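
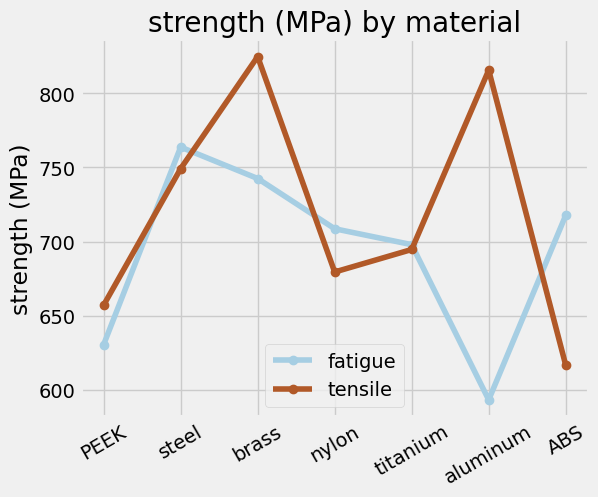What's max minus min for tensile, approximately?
≈ 200

Max brass ≈ 820, min ABS ≈ 620; range ≈ 200.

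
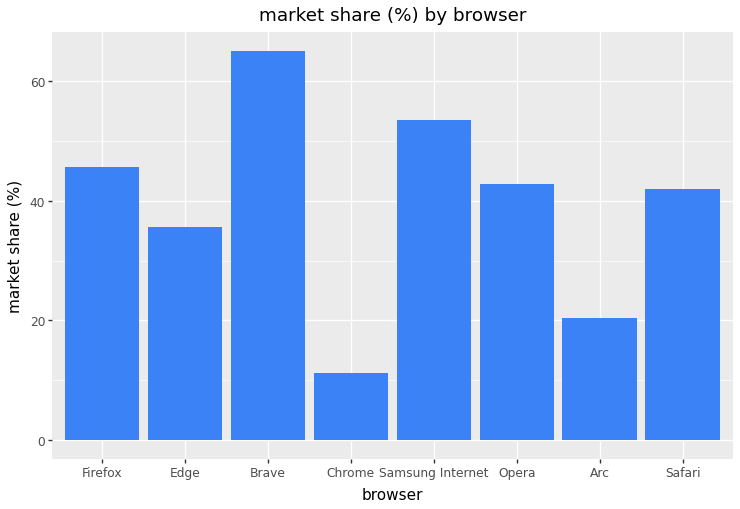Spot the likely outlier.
Chrome

Chrome ≈ 10; the rest sit between ≈ 20 and ≈ 60.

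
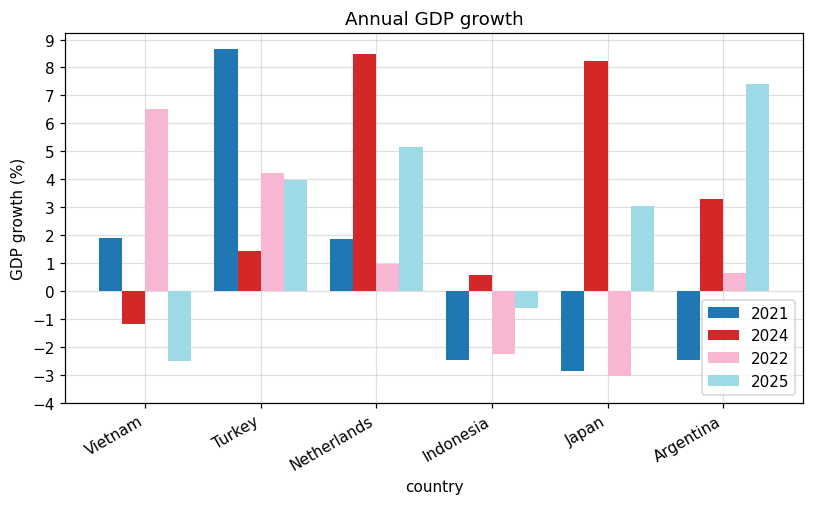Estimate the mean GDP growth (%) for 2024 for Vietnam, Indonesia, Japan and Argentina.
≈ 3

(-1 + 1 + 8 + 3) / 4 ≈ 3.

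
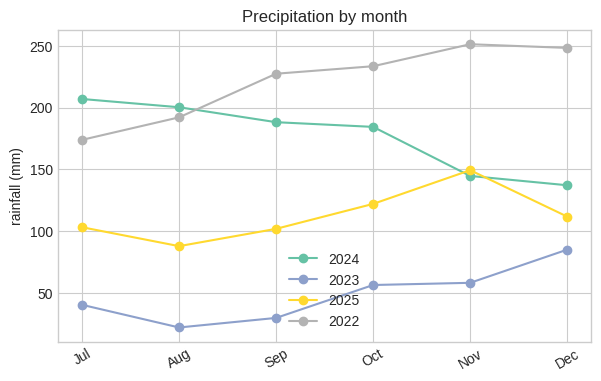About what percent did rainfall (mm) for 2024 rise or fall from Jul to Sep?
Jul ≈ 200, Sep ≈ 180; (180 − 200) / 200 ≈ -10%.

≈ -10%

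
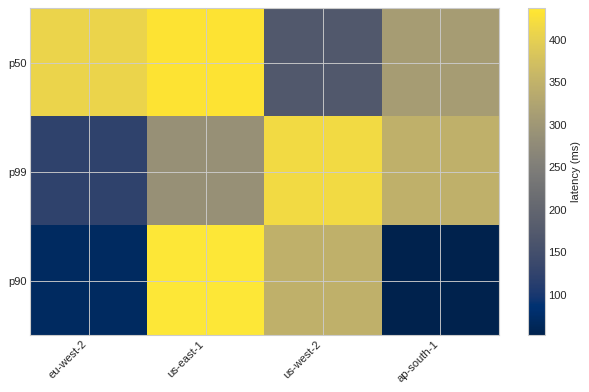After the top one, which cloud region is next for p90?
us-west-2

Top 3 for p90: us-east-1 ≈ 450, us-west-2 ≈ 350, eu-west-2 ≈ 50.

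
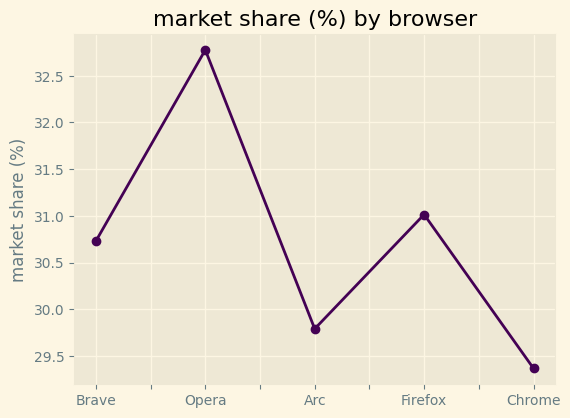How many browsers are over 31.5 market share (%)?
Above 31.5: Opera.

1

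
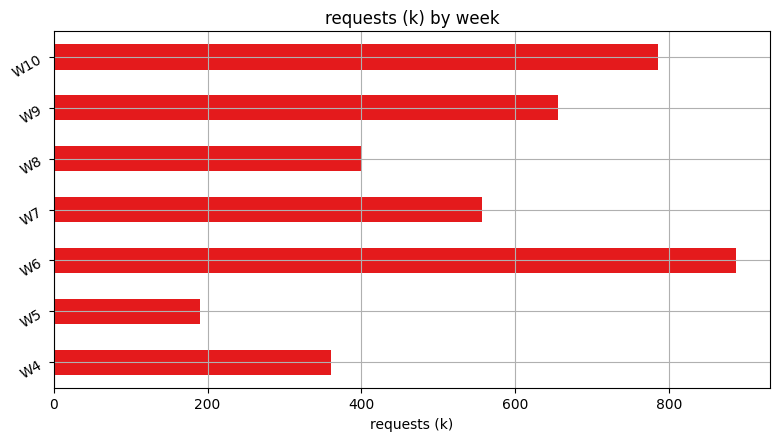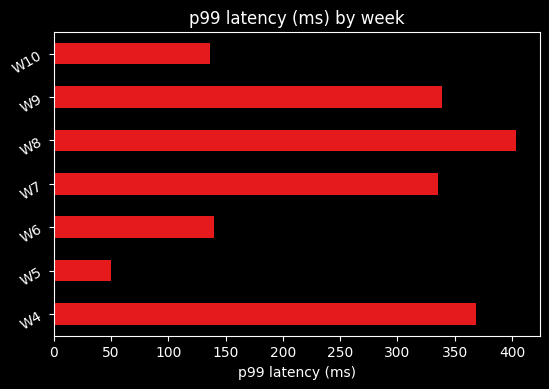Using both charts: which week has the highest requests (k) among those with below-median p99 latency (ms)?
W6

Chart 2 median p99 latency (ms) ≈ 350; below-median weeks: W5, W6, W10. Among those, W6 has the highest requests (k) (≈ 900).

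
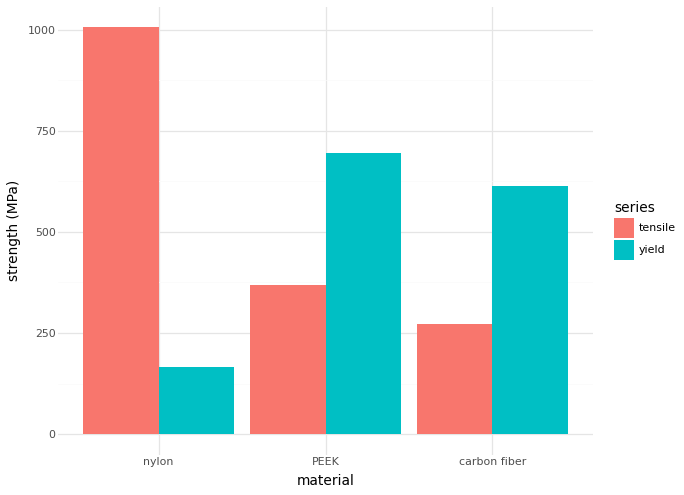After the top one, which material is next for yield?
Top 3 for yield: PEEK ≈ 700, carbon fiber ≈ 600, nylon ≈ 200.

carbon fiber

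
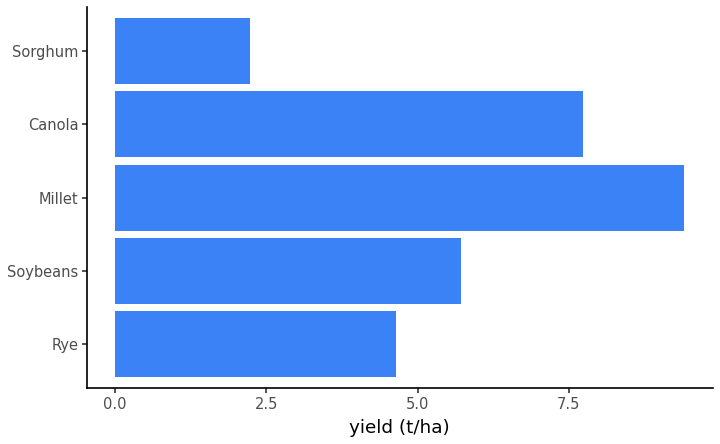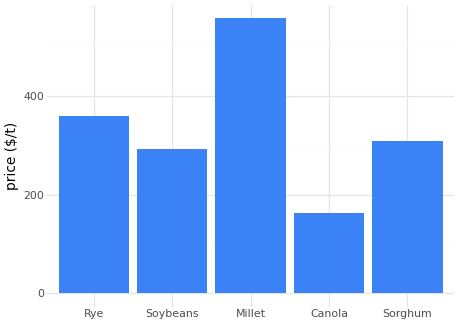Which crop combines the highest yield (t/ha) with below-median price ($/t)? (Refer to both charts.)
Canola

Chart 2 median price ($/t) ≈ 300; below-median crops: Soybeans, Canola. Among those, Canola has the highest yield (t/ha) (≈ 8).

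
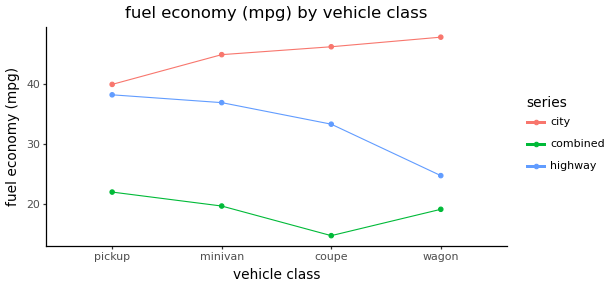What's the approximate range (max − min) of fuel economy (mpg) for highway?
≈ 15

Max pickup ≈ 40, min wagon ≈ 25; range ≈ 15.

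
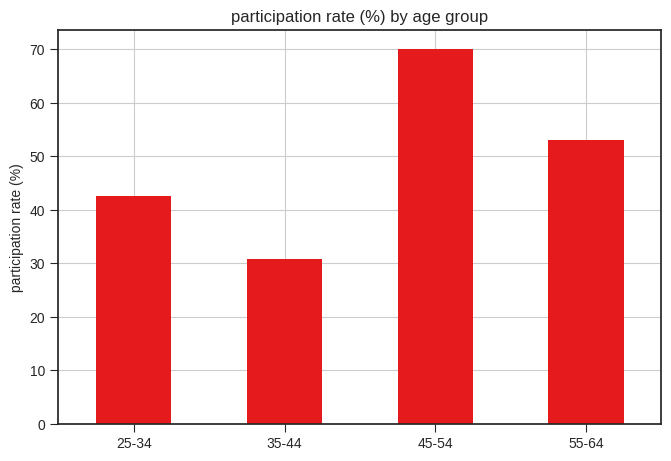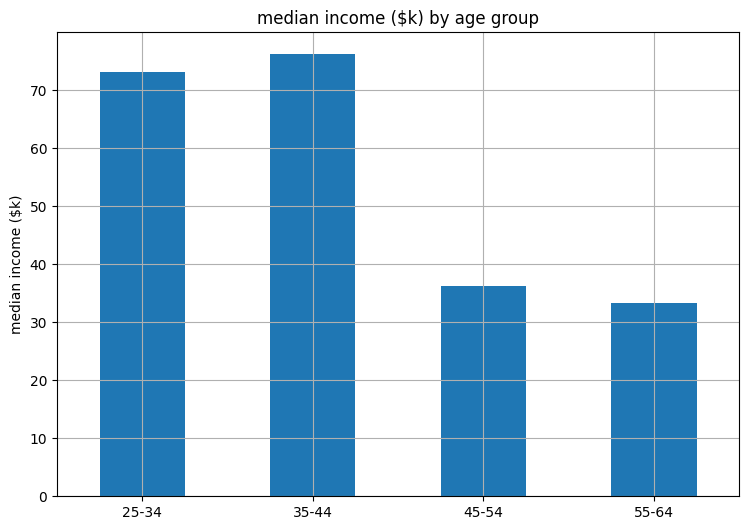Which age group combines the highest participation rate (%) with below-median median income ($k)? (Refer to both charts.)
Chart 2 median median income ($k) ≈ 50; below-median age groups: 45-54, 55-64. Among those, 45-54 has the highest participation rate (%) (≈ 70).

45-54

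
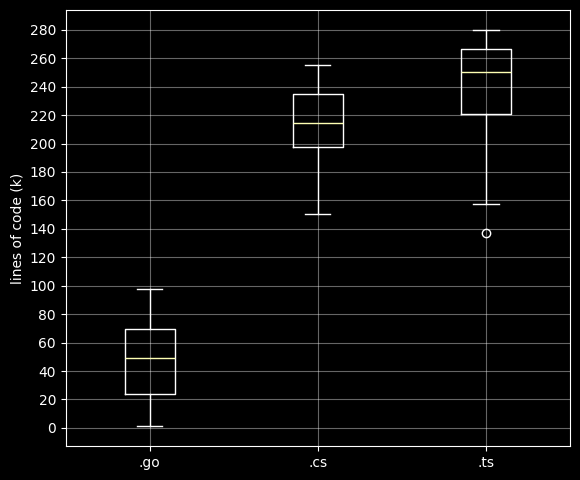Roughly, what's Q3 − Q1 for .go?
≈ 40

Q3 ≈ 60, Q1 ≈ 20; IQR ≈ 40.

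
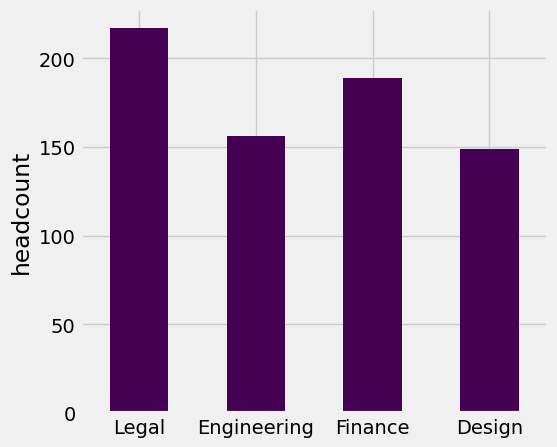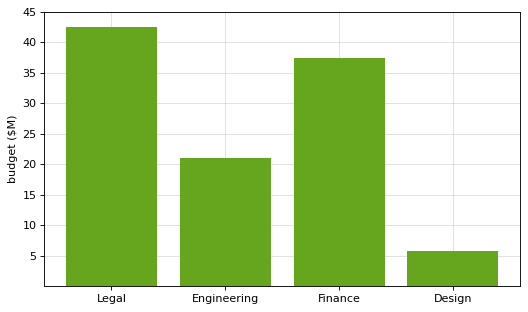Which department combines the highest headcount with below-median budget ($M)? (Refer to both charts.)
Chart 2 median budget ($M) ≈ 30; below-median departments: Engineering, Design. Among those, Engineering has the highest headcount (≈ 160).

Engineering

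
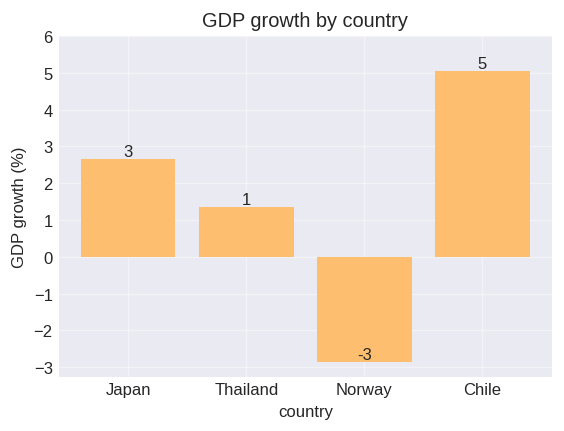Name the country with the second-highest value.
Japan

Top 3: Chile ≈ 5, Japan ≈ 3, Thailand ≈ 1.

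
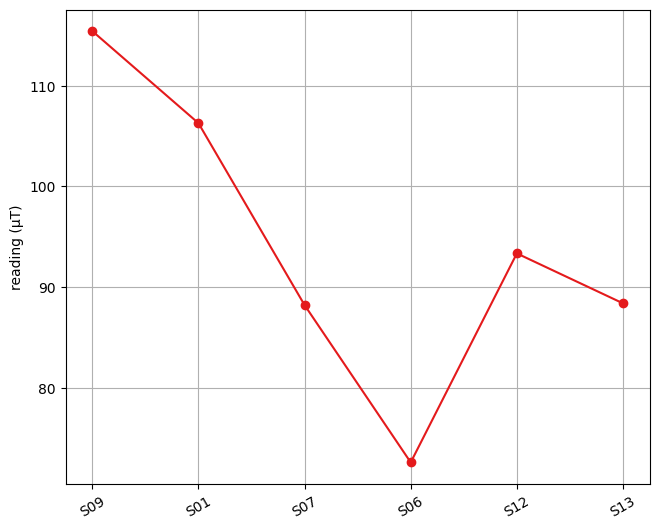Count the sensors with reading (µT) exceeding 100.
Above 100: S09, S01.

2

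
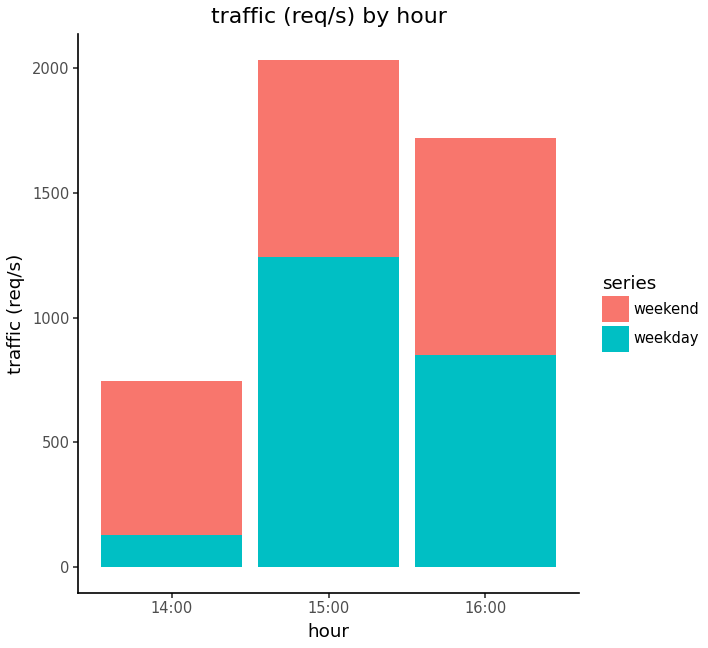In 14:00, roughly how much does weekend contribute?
weekend top ≈ 800, bottom ≈ 200; segment ≈ 600.

≈ 600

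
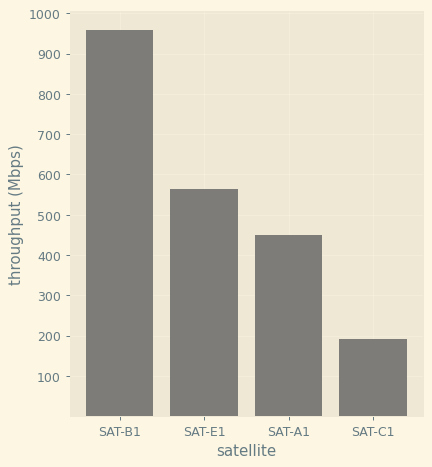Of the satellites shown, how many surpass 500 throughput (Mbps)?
Above 500: SAT-B1, SAT-E1.

2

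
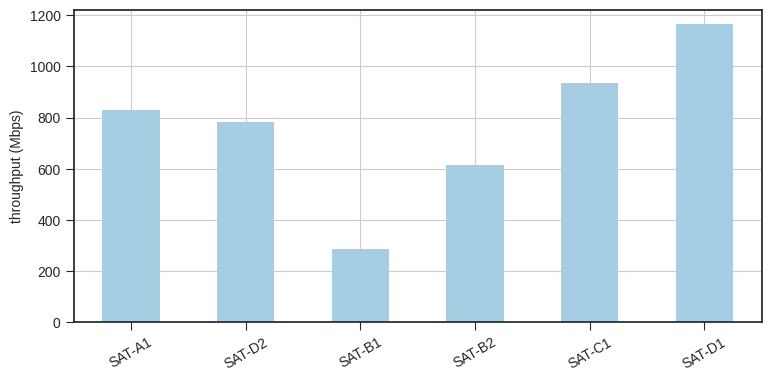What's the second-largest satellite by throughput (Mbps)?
SAT-C1

Top 3: SAT-D1 ≈ 1200, SAT-C1 ≈ 900, SAT-A1 ≈ 800.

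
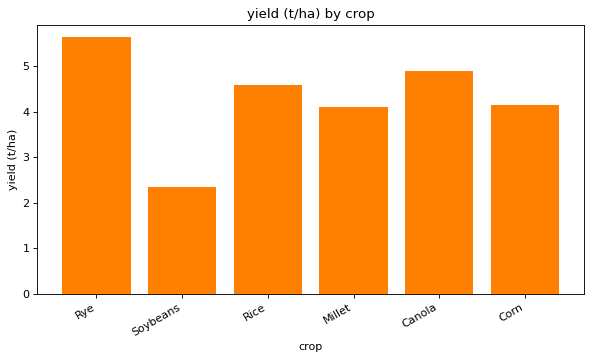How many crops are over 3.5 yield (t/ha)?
5

Above 3.5: Rye, Rice, Millet, Canola, Corn.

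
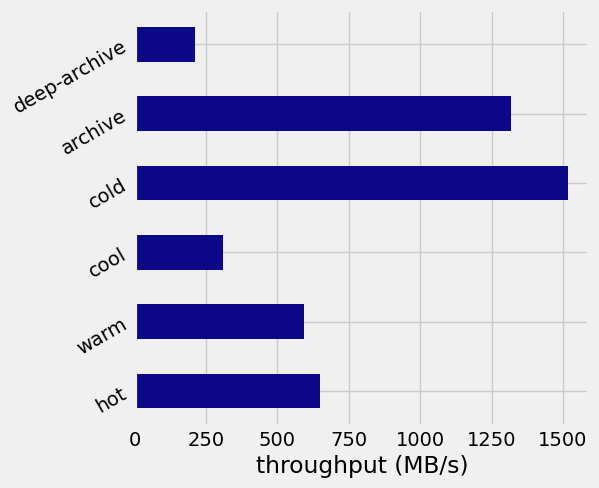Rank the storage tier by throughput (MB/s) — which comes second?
Top 3: cold ≈ 1600, archive ≈ 1400, hot ≈ 600.

archive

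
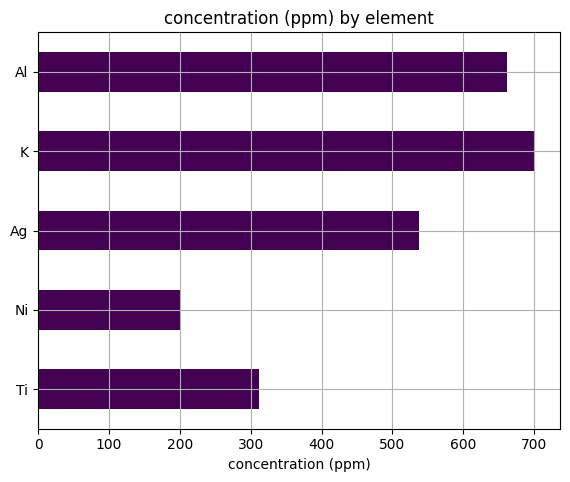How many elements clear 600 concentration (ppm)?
2

Above 600: K, Al.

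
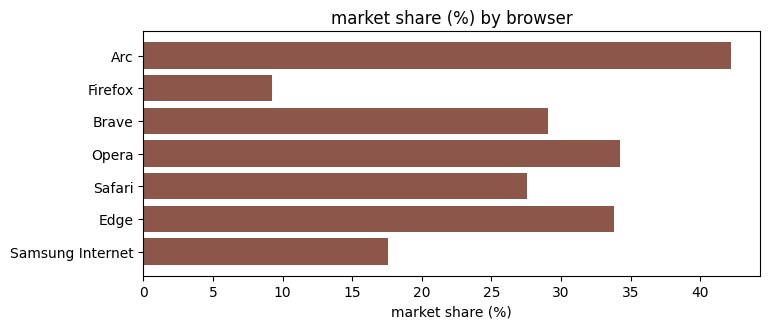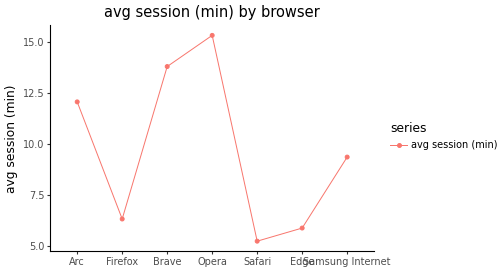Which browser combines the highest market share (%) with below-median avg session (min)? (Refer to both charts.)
Chart 2 median avg session (min) ≈ 10; below-median browsers: Firefox, Safari, Edge. Among those, Edge has the highest market share (%) (≈ 35).

Edge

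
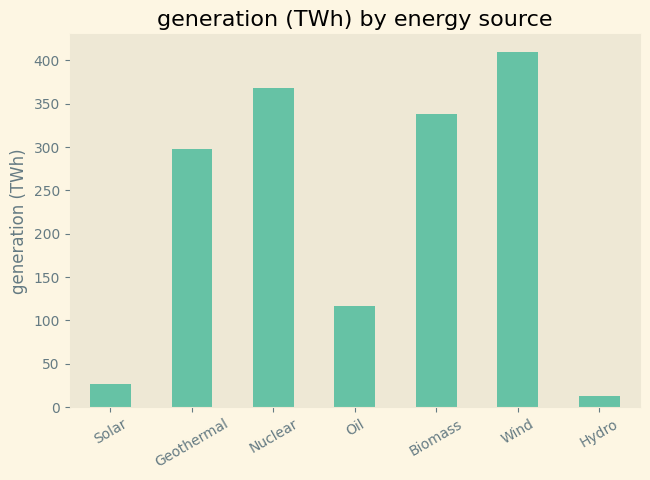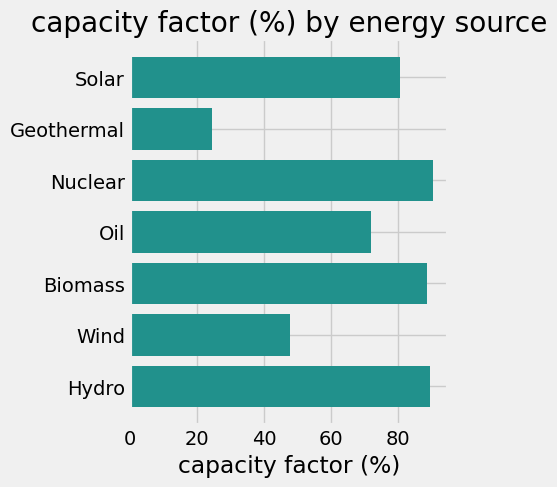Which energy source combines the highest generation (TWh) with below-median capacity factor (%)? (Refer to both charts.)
Wind

Chart 2 median capacity factor (%) ≈ 80; below-median energy sources: Geothermal, Oil, Wind. Among those, Wind has the highest generation (TWh) (≈ 400).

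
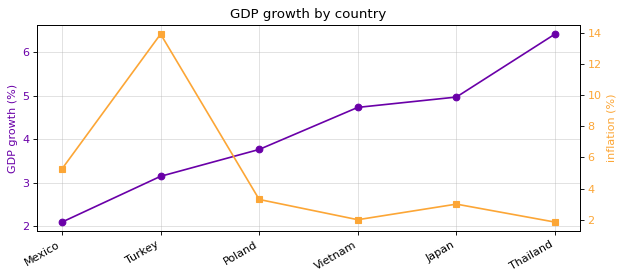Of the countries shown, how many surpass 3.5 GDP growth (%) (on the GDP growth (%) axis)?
4

Above 3.5: Poland, Vietnam, Japan, Thailand.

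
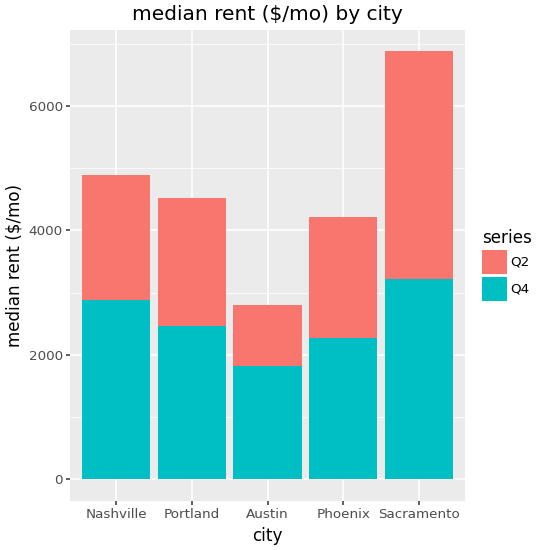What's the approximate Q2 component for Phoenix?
≈ 2000

Q2 top ≈ 4000, bottom ≈ 2000; segment ≈ 2000.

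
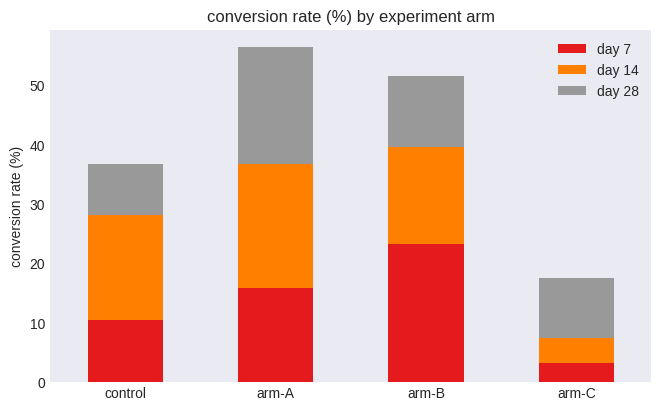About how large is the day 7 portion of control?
≈ 10

day 7 top ≈ 10, bottom ≈ 0; segment ≈ 10.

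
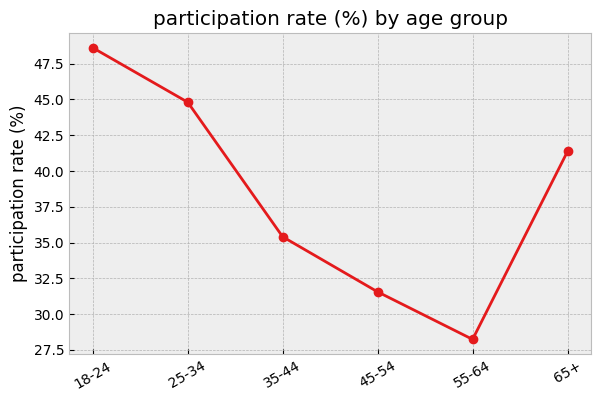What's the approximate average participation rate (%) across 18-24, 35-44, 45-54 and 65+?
≈ 40

(48 + 36 + 32 + 42) / 4 ≈ 40.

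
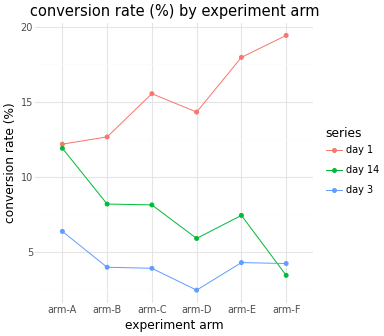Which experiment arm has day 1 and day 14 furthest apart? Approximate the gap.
arm-F: day 1 ≈ 20, day 14 ≈ 4 → gap ≈ 16. Next-largest (arm-E) is only ≈ 10.

arm-F, ≈ 16 %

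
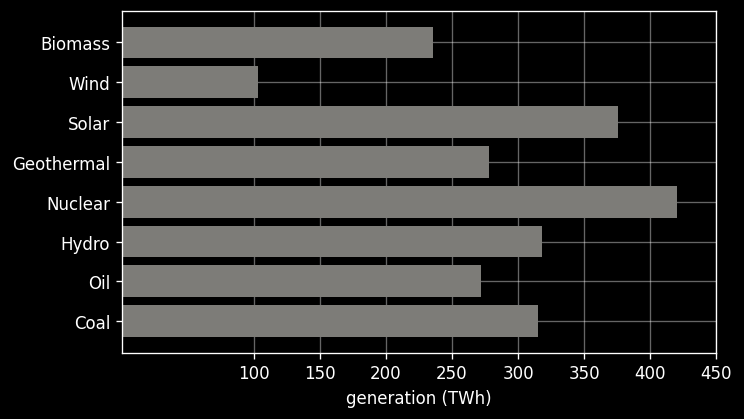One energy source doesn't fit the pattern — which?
Wind

Wind ≈ 100; the rest sit between ≈ 250 and ≈ 400.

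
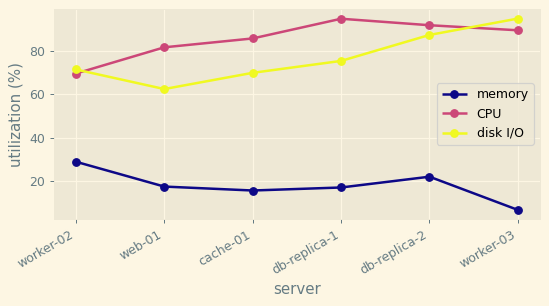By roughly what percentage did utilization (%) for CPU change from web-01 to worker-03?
≈ +12.5%

web-01 ≈ 80, worker-03 ≈ 90; (90 − 80) / 80 ≈ +12.5%.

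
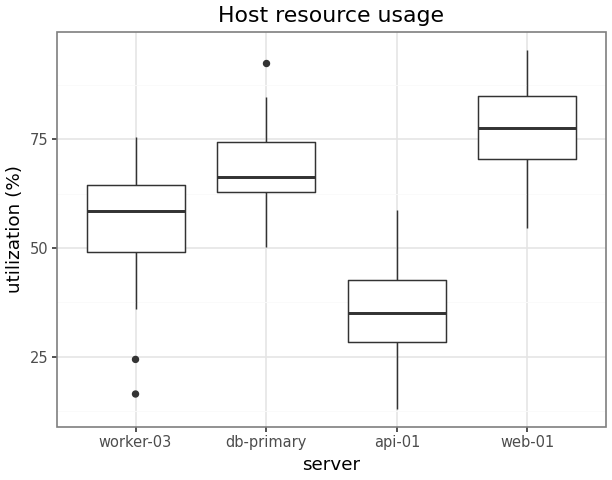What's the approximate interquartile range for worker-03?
Q3 ≈ 65, Q1 ≈ 50; IQR ≈ 15.

≈ 15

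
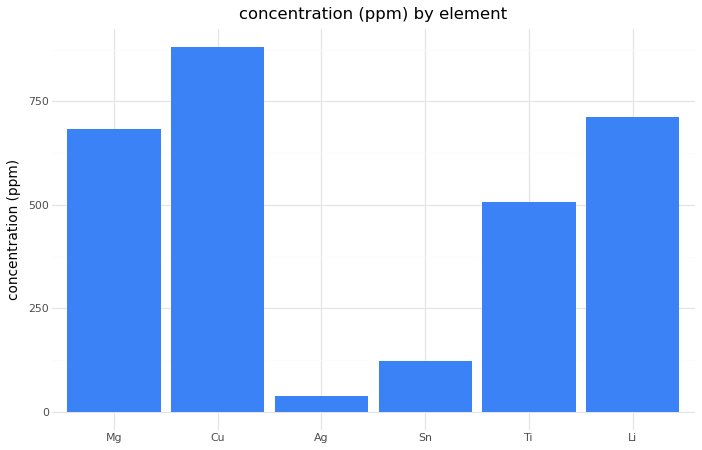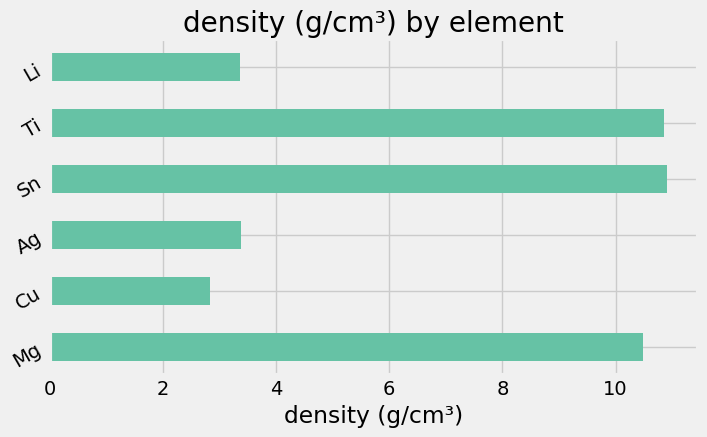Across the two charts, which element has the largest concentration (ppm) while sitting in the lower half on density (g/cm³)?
Cu

Chart 2 median density (g/cm³) ≈ 6; below-median elements: Cu, Ag, Li. Among those, Cu has the highest concentration (ppm) (≈ 900).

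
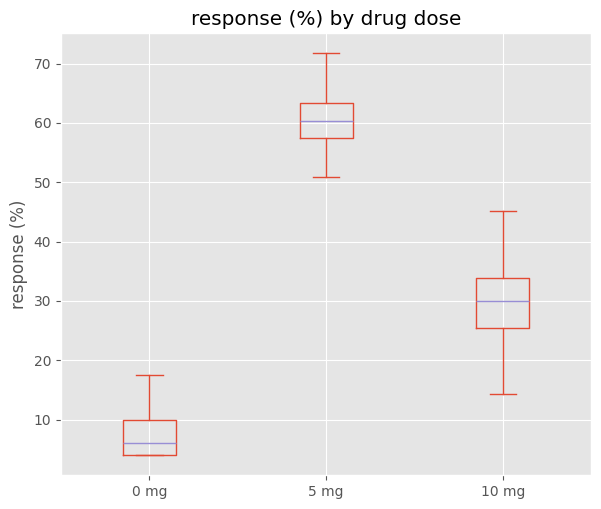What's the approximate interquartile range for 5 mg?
Q3 ≈ 65, Q1 ≈ 60; IQR ≈ 5.

≈ 5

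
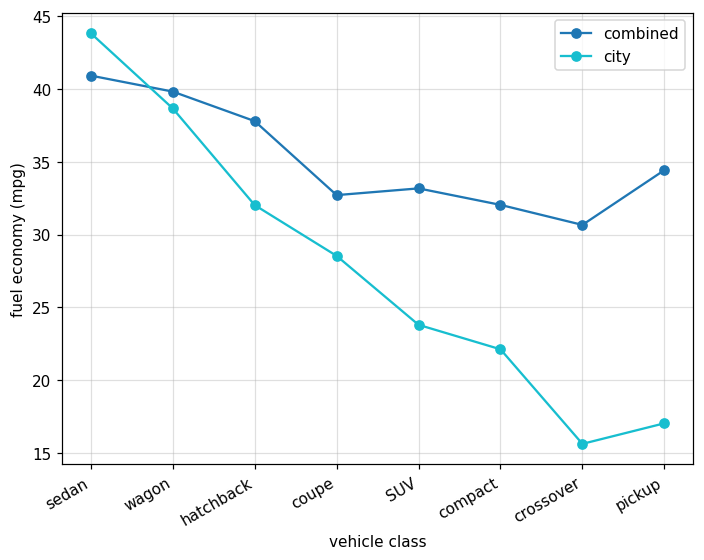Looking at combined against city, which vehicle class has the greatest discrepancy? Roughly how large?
pickup, ≈ 20 mpg

pickup: combined ≈ 35, city ≈ 15 → gap ≈ 20. Next-largest (crossover) is only ≈ 15.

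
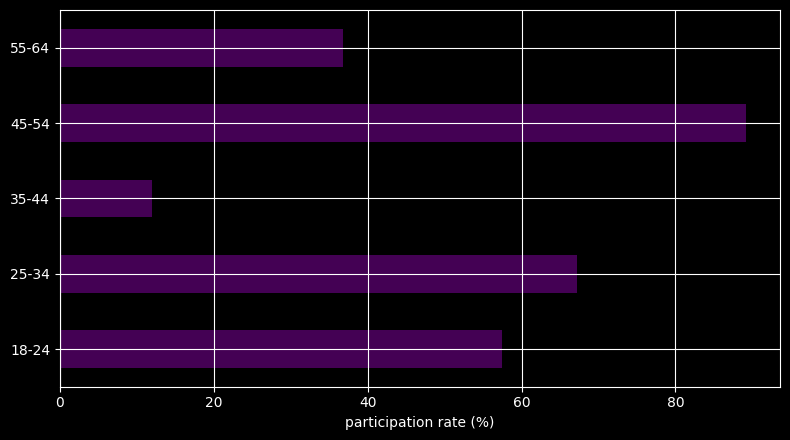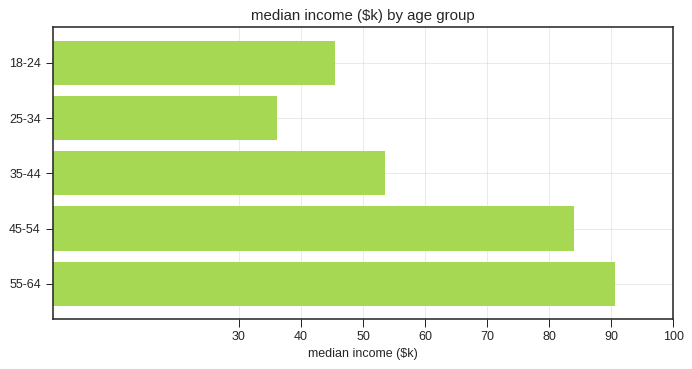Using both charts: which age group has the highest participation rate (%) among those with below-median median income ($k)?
25-34

Chart 2 median median income ($k) ≈ 50; below-median age groups: 18-24, 25-34. Among those, 25-34 has the highest participation rate (%) (≈ 70).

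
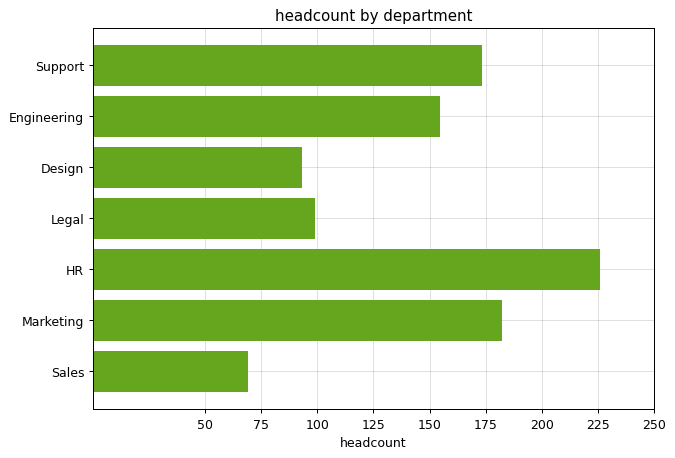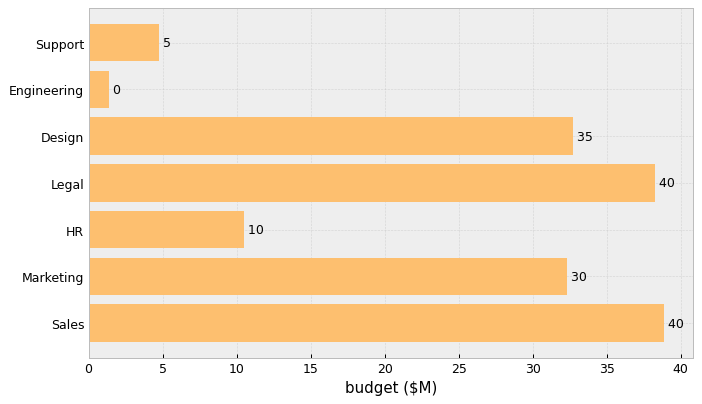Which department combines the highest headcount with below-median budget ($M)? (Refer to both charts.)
Chart 2 median budget ($M) ≈ 30; below-median departments: Support, Engineering, HR. Among those, HR has the highest headcount (≈ 225).

HR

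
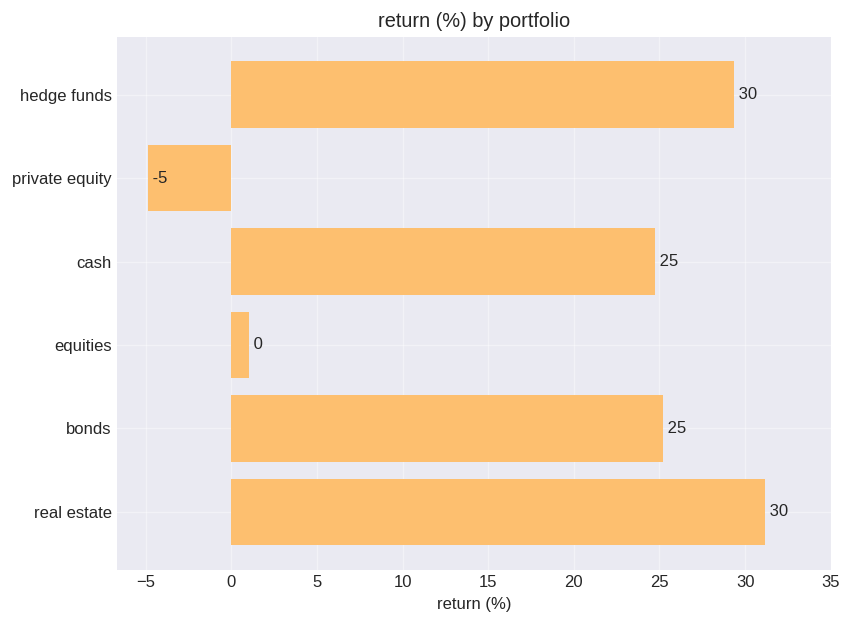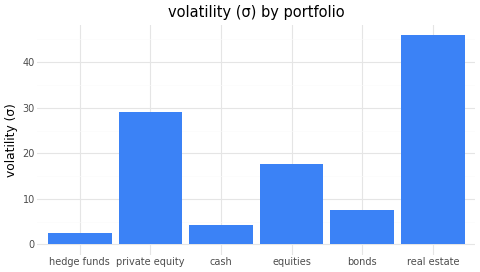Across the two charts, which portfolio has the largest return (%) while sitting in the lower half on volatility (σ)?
Chart 2 median volatility (σ) ≈ 15; below-median portfolios: hedge funds, cash, bonds. Among those, hedge funds has the highest return (%) (≈ 30).

hedge funds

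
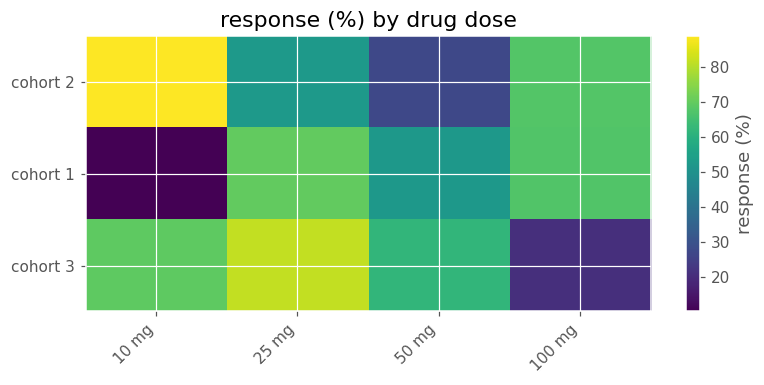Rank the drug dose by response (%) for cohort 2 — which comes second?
Top 3 for cohort 2: 10 mg ≈ 90, 100 mg ≈ 70, 25 mg ≈ 50.

100 mg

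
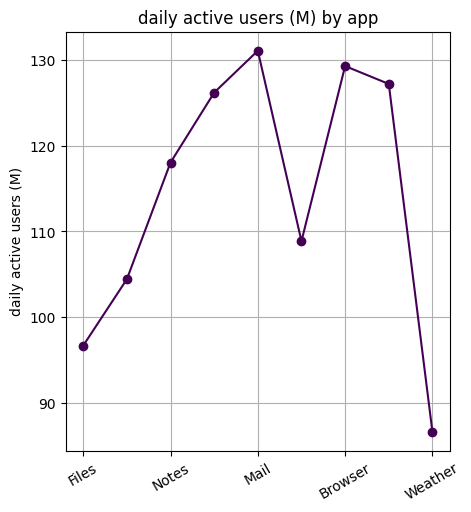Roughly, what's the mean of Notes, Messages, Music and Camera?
(120 + 125 + 110 + 125) / 4 ≈ 120.

≈ 120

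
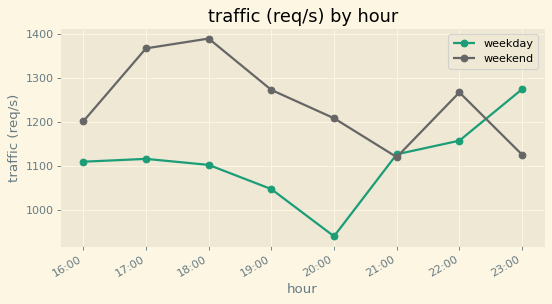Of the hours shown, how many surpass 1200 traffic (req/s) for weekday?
1

Above 1200: 23:00.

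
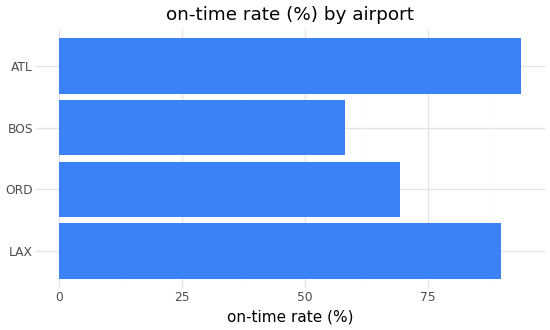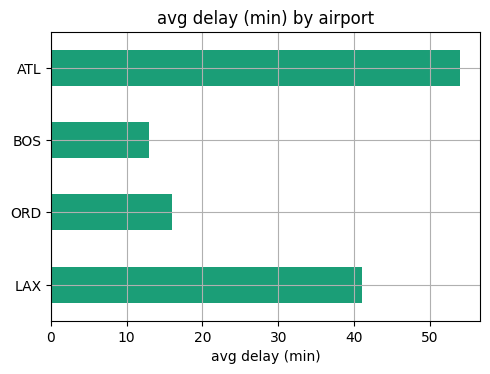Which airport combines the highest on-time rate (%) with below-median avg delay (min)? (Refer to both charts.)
Chart 2 median avg delay (min) ≈ 30; below-median airports: ORD, BOS. Among those, ORD has the highest on-time rate (%) (≈ 70).

ORD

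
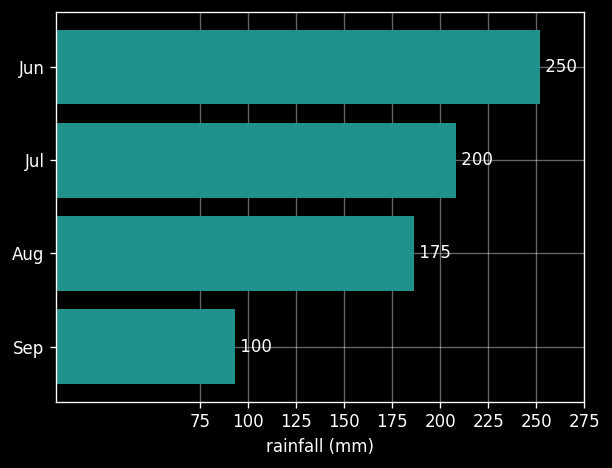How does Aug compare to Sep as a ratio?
Aug ≈ 175, Sep ≈ 100; 175/100 ≈ 1.75.

≈ 1.75×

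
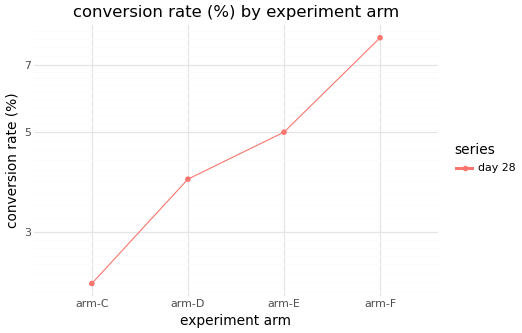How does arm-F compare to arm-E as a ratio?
arm-F ≈ 8.0, arm-E ≈ 5.0; 8.0/5.0 ≈ 1.6.

≈ 1.6×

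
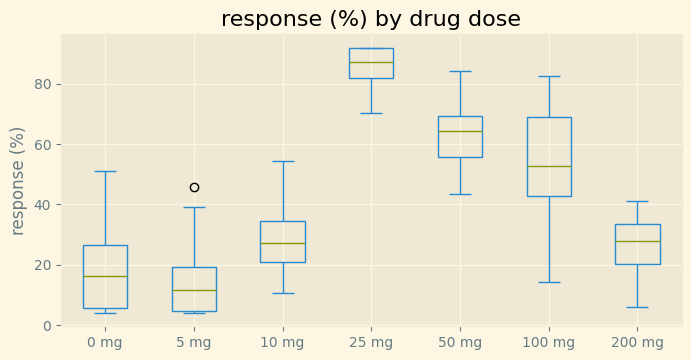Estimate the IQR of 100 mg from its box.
Q3 ≈ 70, Q1 ≈ 40; IQR ≈ 30.

≈ 30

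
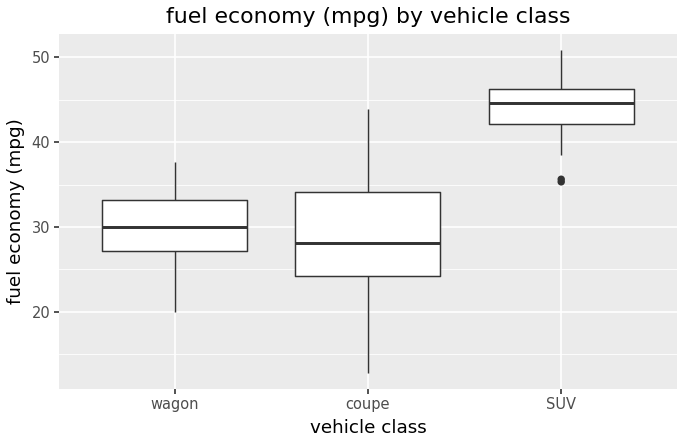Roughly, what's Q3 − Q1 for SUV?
Q3 ≈ 46, Q1 ≈ 42; IQR ≈ 4.

≈ 4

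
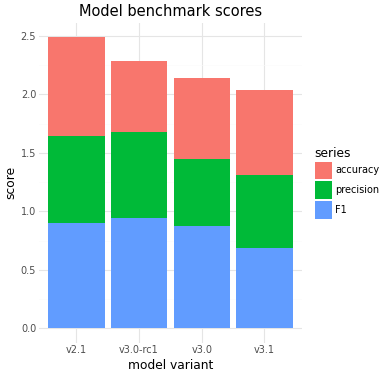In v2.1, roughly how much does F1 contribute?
F1 top ≈ 1.0, bottom ≈ 0.0; segment ≈ 1.0.

≈ 1.0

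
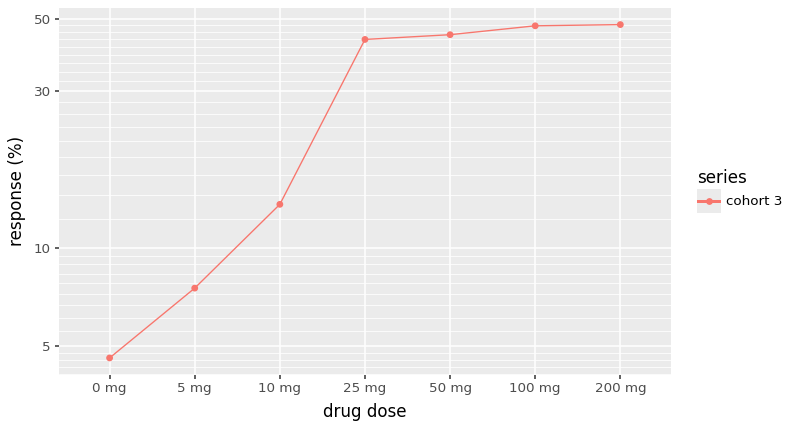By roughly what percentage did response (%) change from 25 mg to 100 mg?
≈ +11.1%

25 mg ≈ 45, 100 mg ≈ 50; (50 − 45) / 45 ≈ +11.1%.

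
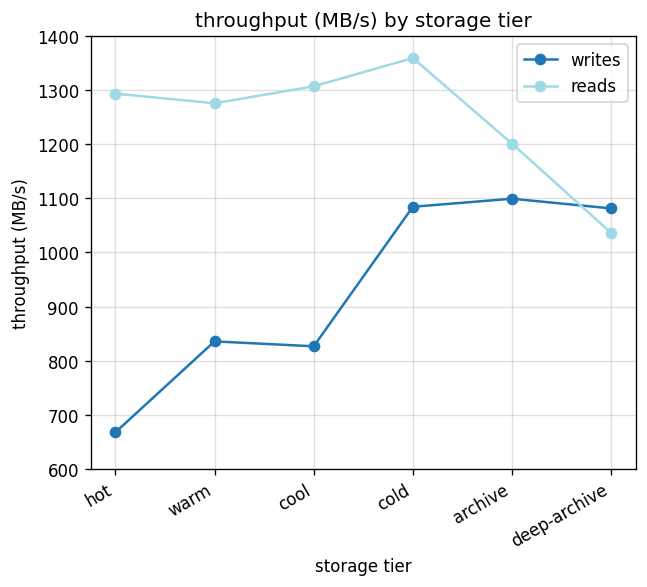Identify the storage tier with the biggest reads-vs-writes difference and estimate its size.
hot, ≈ 600 MB/s

hot: reads ≈ 1300, writes ≈ 700 → gap ≈ 600. Next-largest (cool) is only ≈ 500.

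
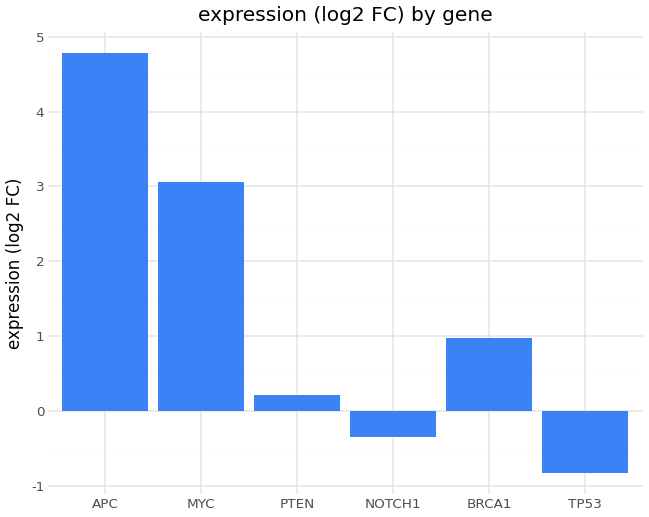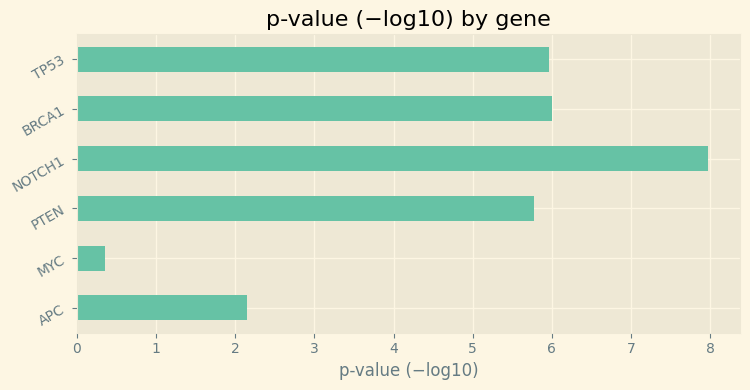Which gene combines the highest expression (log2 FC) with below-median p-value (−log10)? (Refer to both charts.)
Chart 2 median p-value (−log10) ≈ 6; below-median genes: APC, MYC, PTEN. Among those, APC has the highest expression (log2 FC) (≈ 5).

APC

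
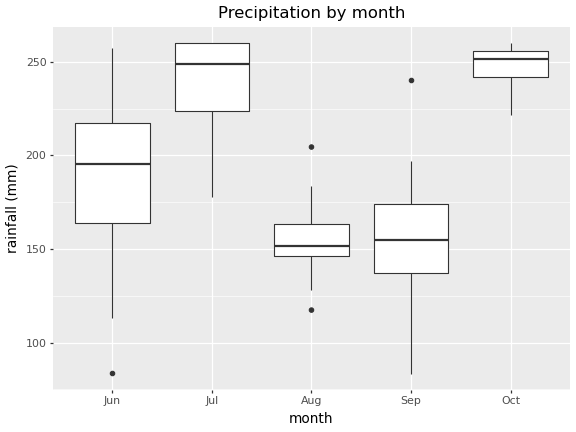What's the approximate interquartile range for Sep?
Q3 ≈ 170, Q1 ≈ 140; IQR ≈ 30.

≈ 30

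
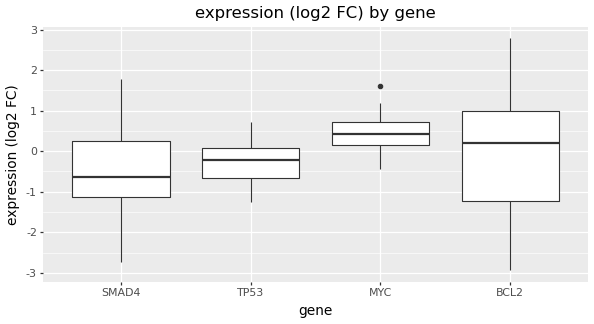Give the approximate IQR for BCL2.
≈ 2.2

Q3 ≈ 1.0, Q1 ≈ -1.2; IQR ≈ 2.2.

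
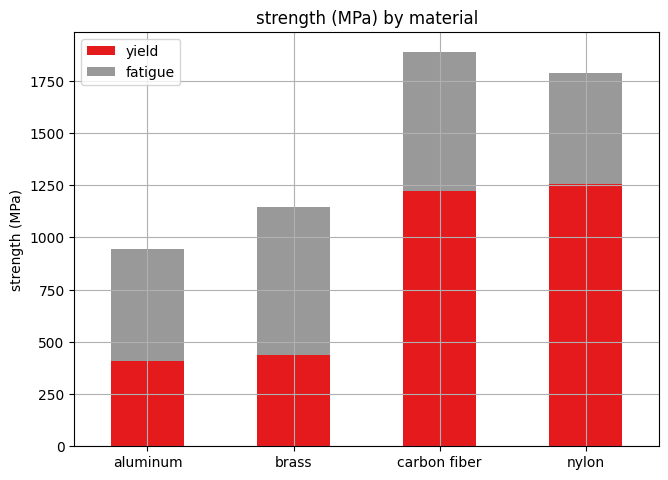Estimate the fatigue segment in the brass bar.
≈ 800

fatigue top ≈ 1200, bottom ≈ 400; segment ≈ 800.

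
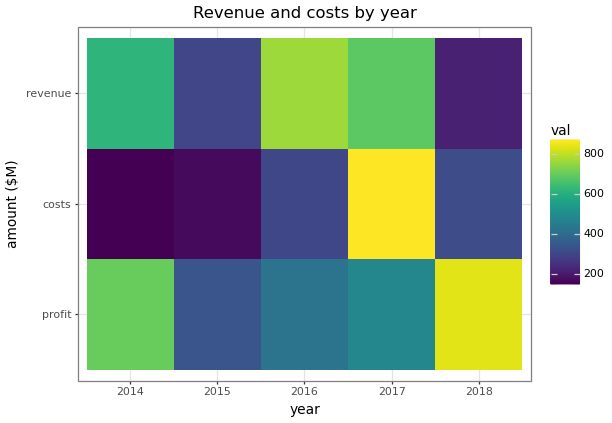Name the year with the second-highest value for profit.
Top 3 for profit: 2018 ≈ 800, 2014 ≈ 700, 2017 ≈ 500.

2014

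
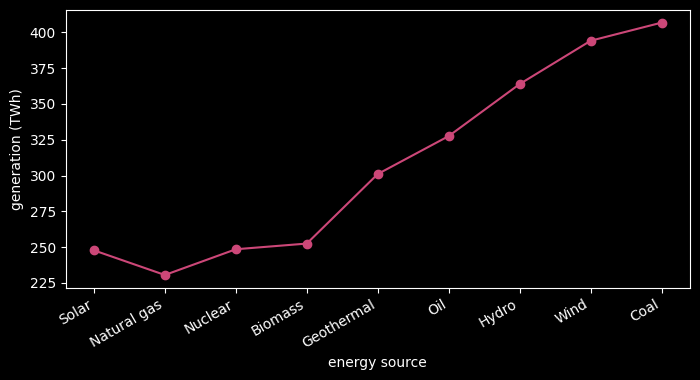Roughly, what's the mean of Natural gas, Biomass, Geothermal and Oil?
(240 + 260 + 300 + 320) / 4 ≈ 280.

≈ 280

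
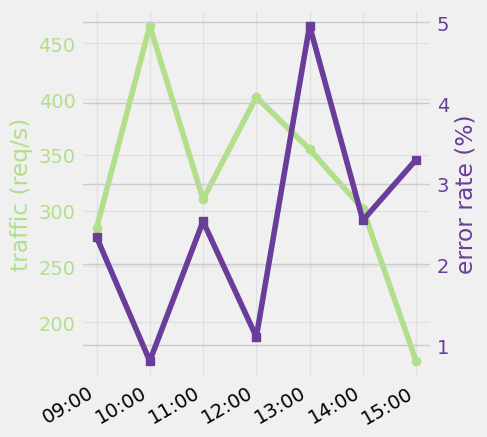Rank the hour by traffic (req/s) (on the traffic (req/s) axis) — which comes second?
12:00

Top 3 (on the traffic (req/s) axis): 10:00 ≈ 450, 12:00 ≈ 400, 13:00 ≈ 350.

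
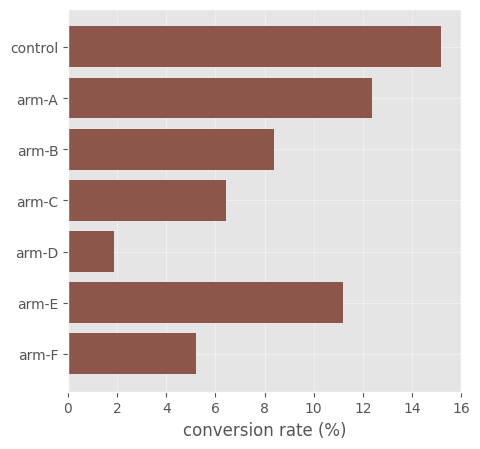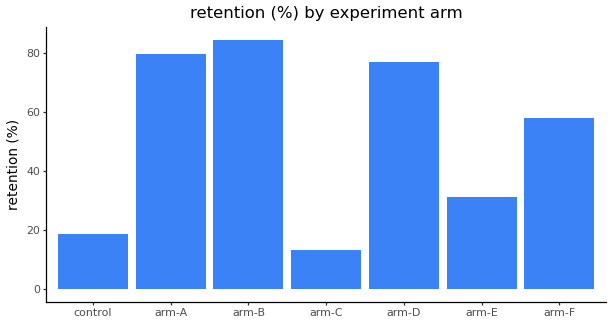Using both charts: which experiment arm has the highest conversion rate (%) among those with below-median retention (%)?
Chart 2 median retention (%) ≈ 60; below-median experiment arms: control, arm-C, arm-E. Among those, control has the highest conversion rate (%) (≈ 16).

control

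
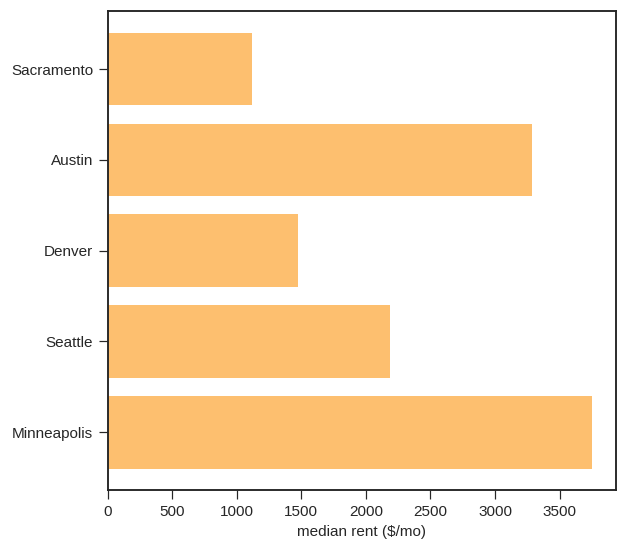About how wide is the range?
≈ 3000

Max Minneapolis ≈ 4000, min Sacramento ≈ 1000; range ≈ 3000.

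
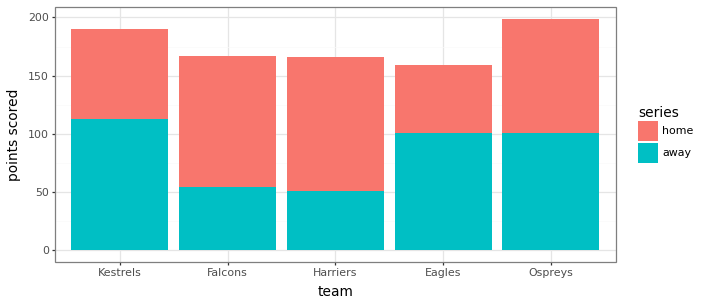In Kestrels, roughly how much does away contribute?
away top ≈ 120, bottom ≈ 0; segment ≈ 120.

≈ 120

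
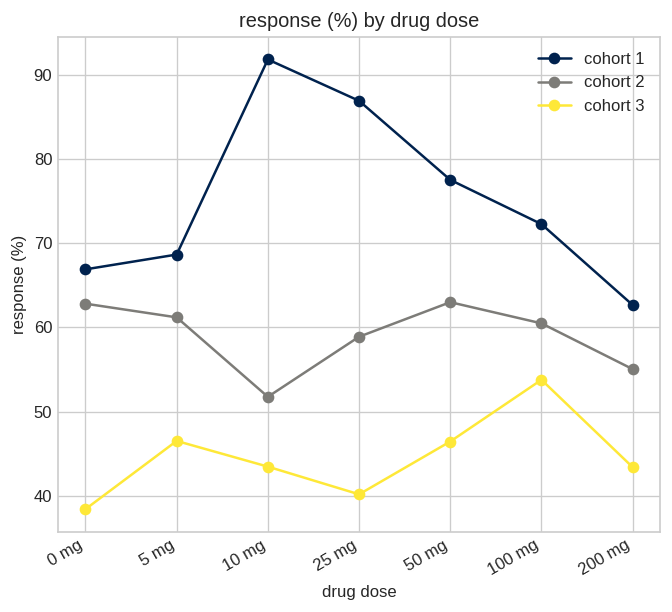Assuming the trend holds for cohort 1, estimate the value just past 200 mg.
≈ 57.5

Last three: 80, 70, 65 → slope ≈ -7.5/step → next ≈ 57.5.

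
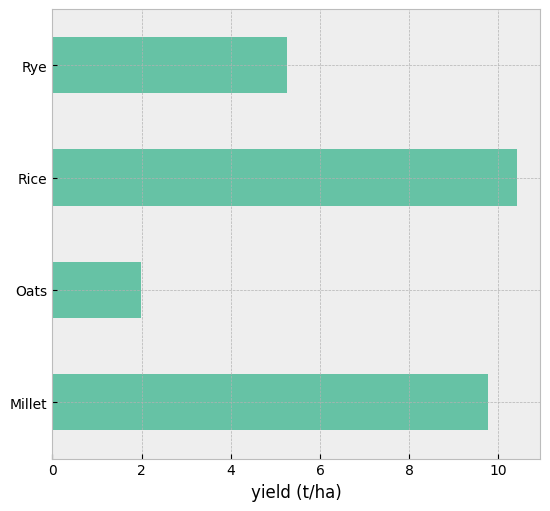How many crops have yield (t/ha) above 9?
2

Above 9: Millet, Rice.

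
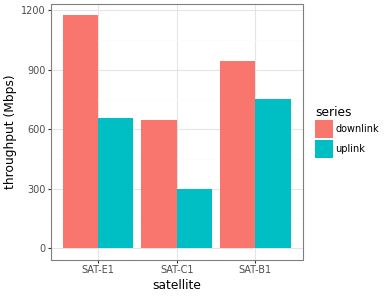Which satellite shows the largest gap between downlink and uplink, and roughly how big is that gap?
SAT-E1: downlink ≈ 1200, uplink ≈ 700 → gap ≈ 500. Next-largest (SAT-C1) is only ≈ 300.

SAT-E1, ≈ 500 Mbps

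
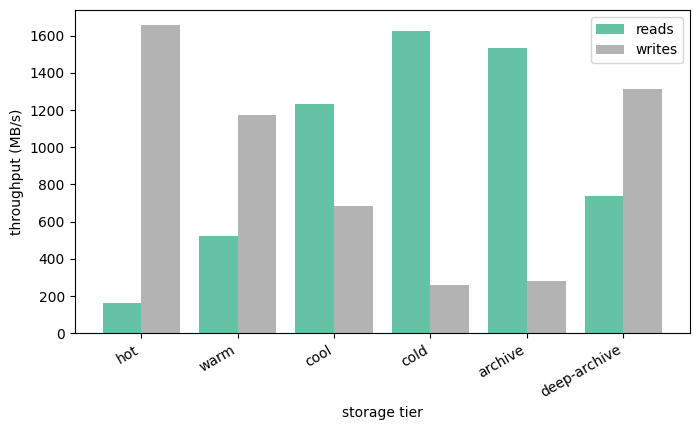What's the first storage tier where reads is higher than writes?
warm: reads ≈ 600 vs writes ≈ 1200 (not yet); cool: reads ≈ 1200 vs writes ≈ 600 (first crossover).

cool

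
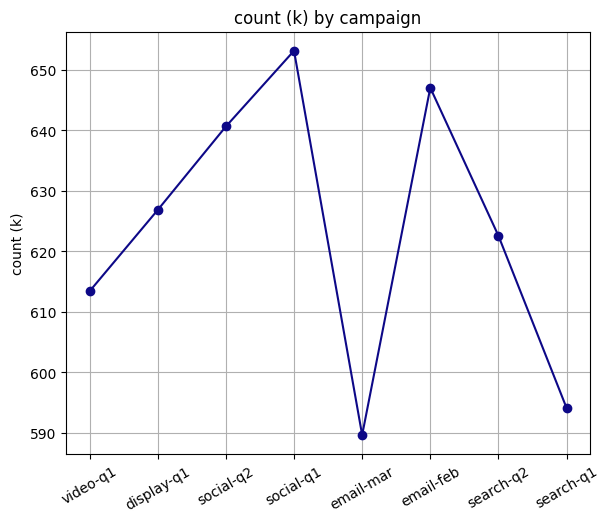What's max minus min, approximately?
Max social-q1 ≈ 650, min email-mar ≈ 590; range ≈ 60.

≈ 60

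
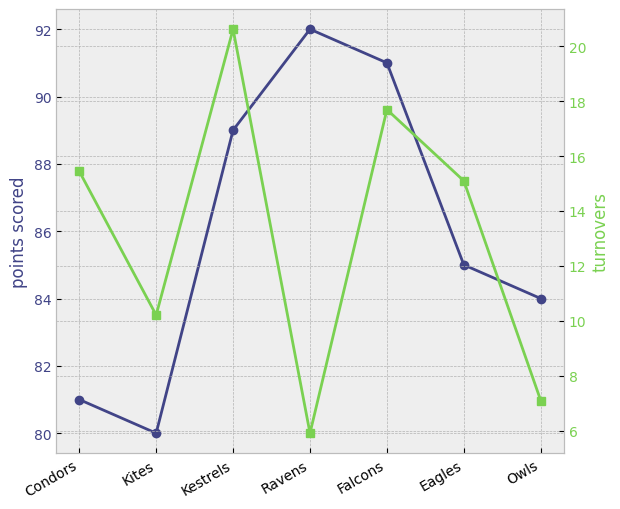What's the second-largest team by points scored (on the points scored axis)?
Top 3 (on the points scored axis): Ravens ≈ 92, Falcons ≈ 91, Kestrels ≈ 89.

Falcons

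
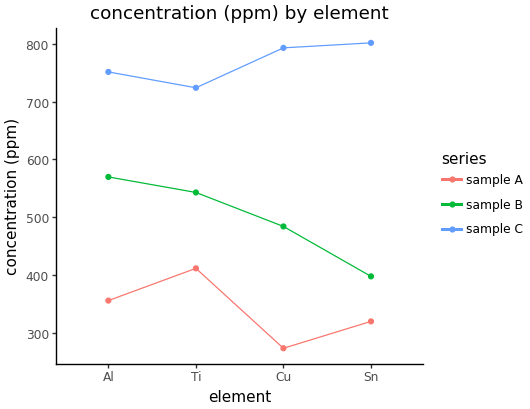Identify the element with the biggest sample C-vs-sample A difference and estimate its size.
Cu: sample C ≈ 800, sample A ≈ 250 → gap ≈ 550. Next-largest (Sn) is only ≈ 500.

Cu, ≈ 550 ppm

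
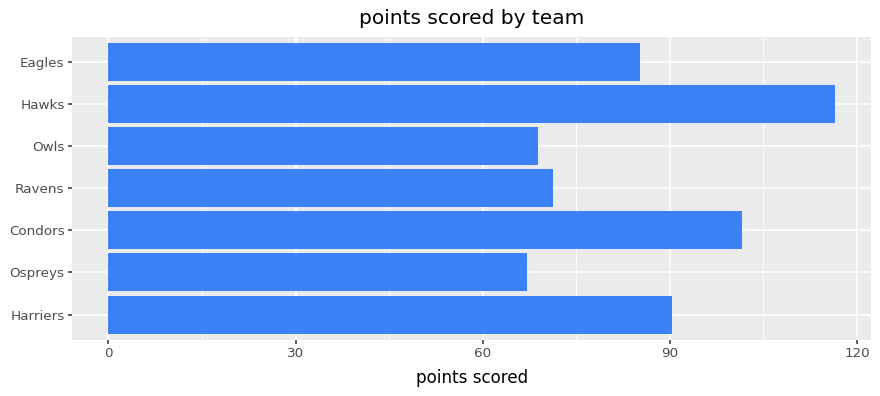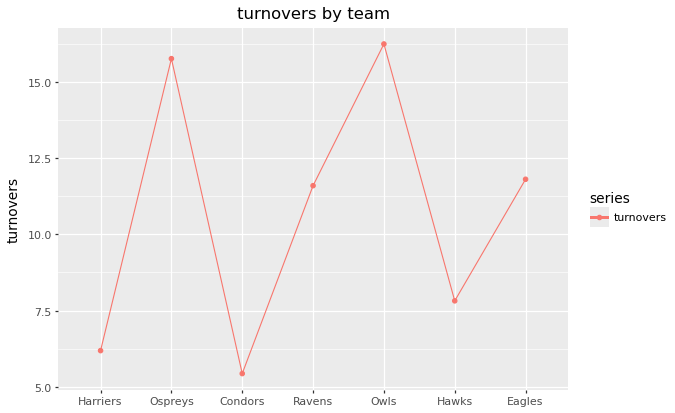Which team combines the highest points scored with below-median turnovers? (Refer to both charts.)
Hawks

Chart 2 median turnovers ≈ 12; below-median teams: Harriers, Condors, Hawks. Among those, Hawks has the highest points scored (≈ 120).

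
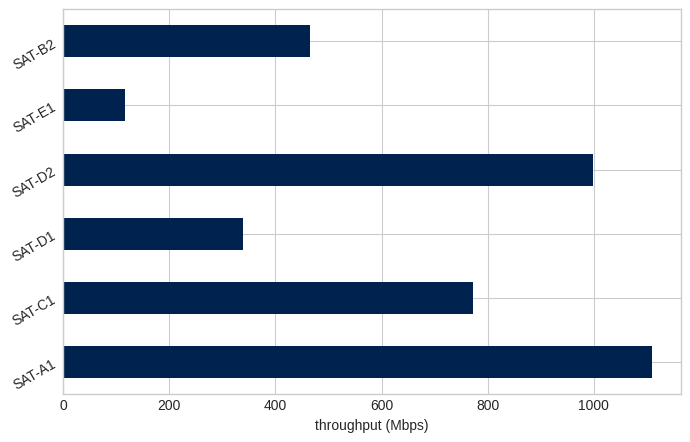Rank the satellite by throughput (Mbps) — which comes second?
Top 3: SAT-A1 ≈ 1100, SAT-D2 ≈ 1000, SAT-C1 ≈ 800.

SAT-D2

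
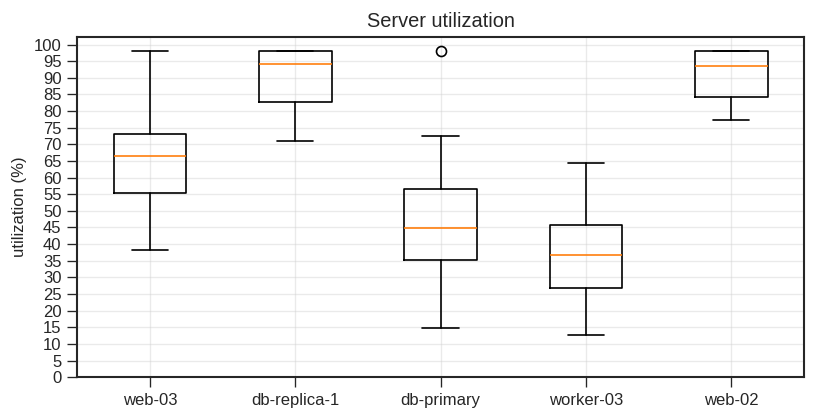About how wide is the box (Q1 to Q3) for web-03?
Q3 ≈ 75, Q1 ≈ 55; IQR ≈ 20.

≈ 20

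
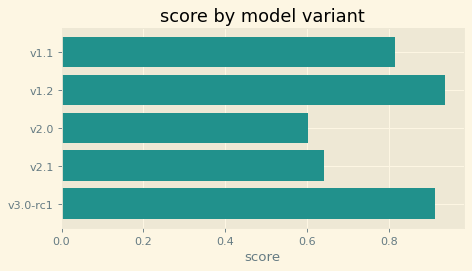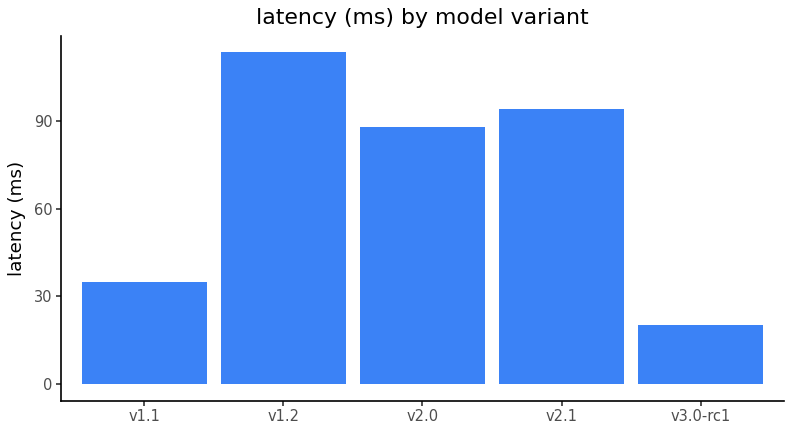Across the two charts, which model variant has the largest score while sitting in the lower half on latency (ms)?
v3.0-rc1

Chart 2 median latency (ms) ≈ 80; below-median model variants: v1.1, v3.0-rc1. Among those, v3.0-rc1 has the highest score (≈ 0.9).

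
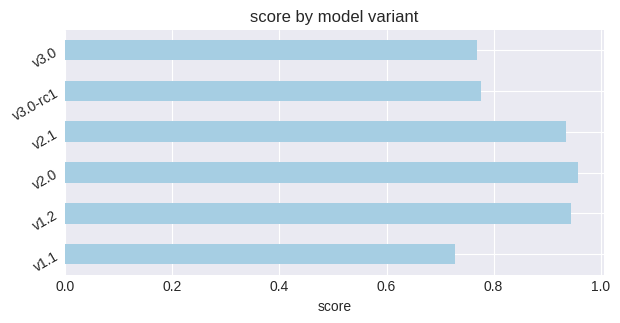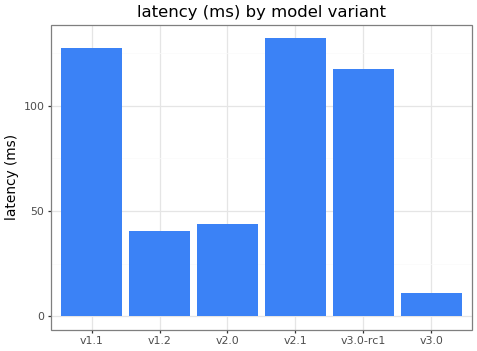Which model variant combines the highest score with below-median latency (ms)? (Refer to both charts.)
Chart 2 median latency (ms) ≈ 80; below-median model variants: v1.2, v2.0, v3.0. Among those, v2.0 has the highest score (≈ 1).

v2.0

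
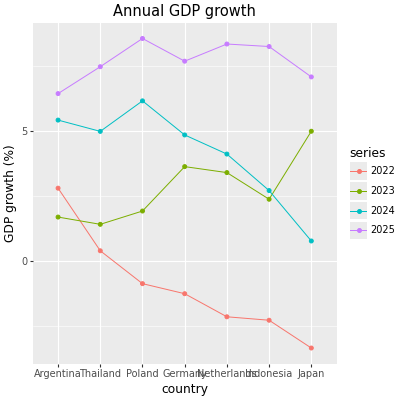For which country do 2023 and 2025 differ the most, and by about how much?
Poland: 2023 ≈ 2, 2025 ≈ 9 → gap ≈ 7. Next-largest (Thailand) is only ≈ 6.

Poland, ≈ 7 %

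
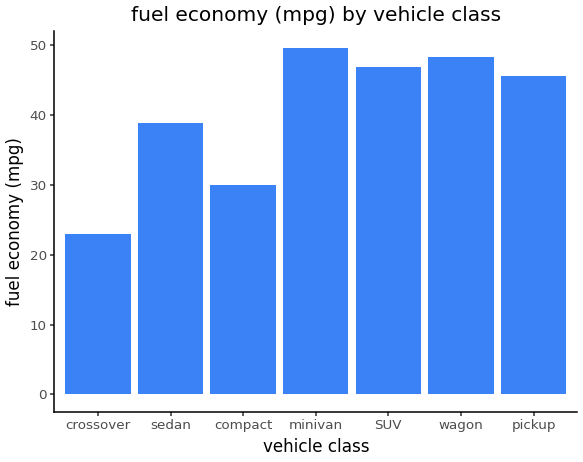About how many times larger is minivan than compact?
≈ 1.67×

minivan ≈ 50, compact ≈ 30; 50/30 ≈ 1.67.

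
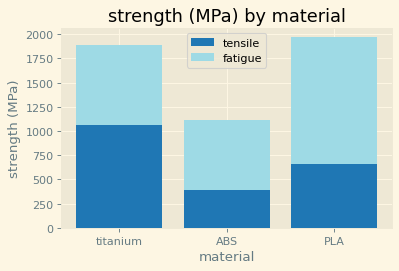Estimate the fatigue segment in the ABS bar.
fatigue top ≈ 1200, bottom ≈ 400; segment ≈ 800.

≈ 800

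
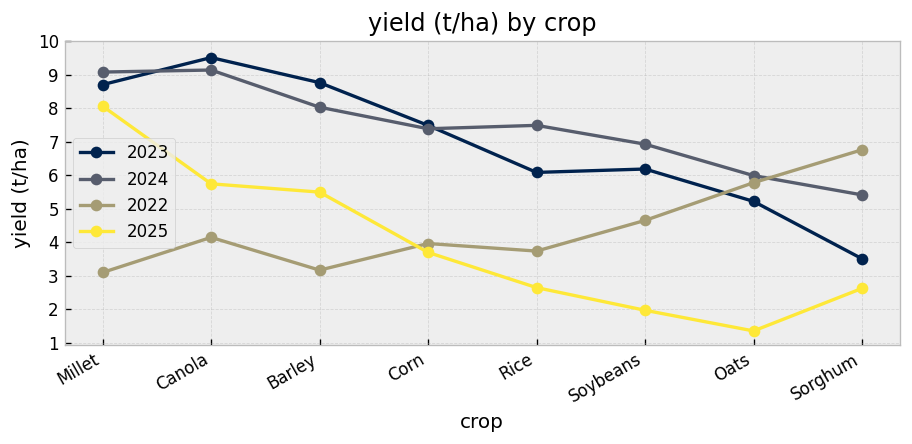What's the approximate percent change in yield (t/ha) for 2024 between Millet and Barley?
≈ -11.1%

Millet ≈ 9, Barley ≈ 8; (8 − 9) / 9 ≈ -11.1%.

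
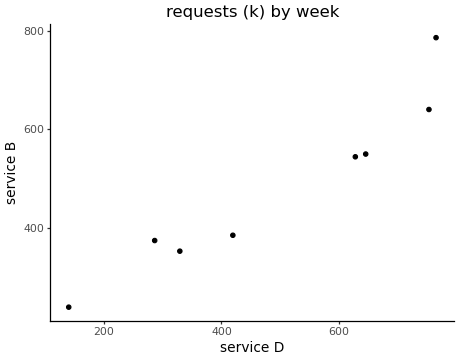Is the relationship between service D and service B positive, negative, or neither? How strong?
Points are positively correlated; strong (|r| ≈ 1.0).

positive, strong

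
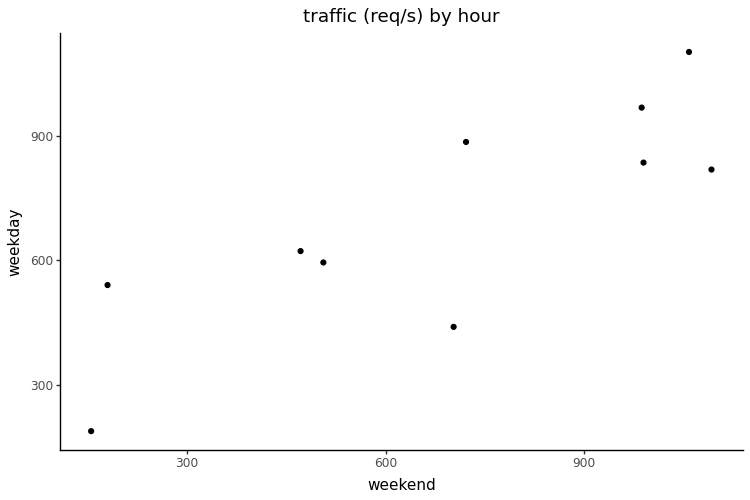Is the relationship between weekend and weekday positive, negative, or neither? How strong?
positive, strong

Points are positively correlated; strong (|r| ≈ 0.8).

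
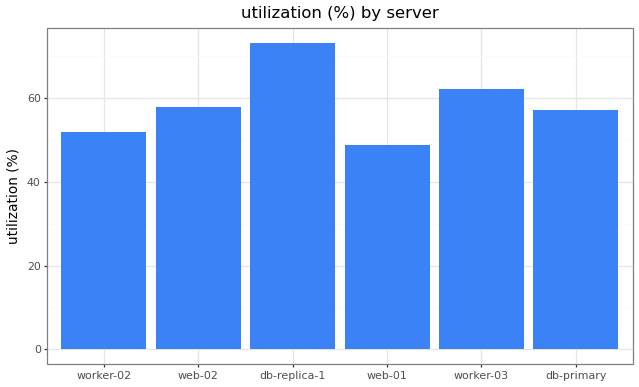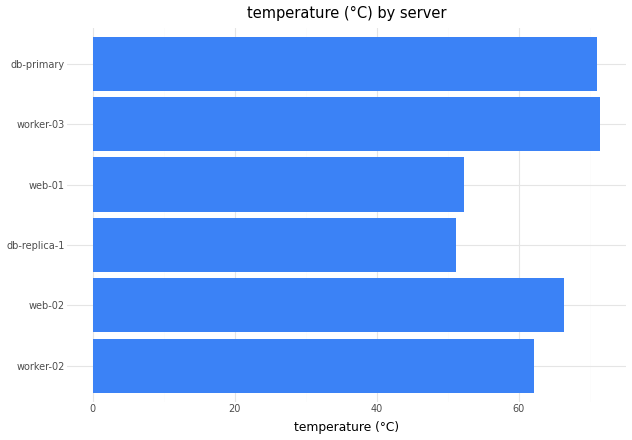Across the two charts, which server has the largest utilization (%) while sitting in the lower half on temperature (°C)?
Chart 2 median temperature (°C) ≈ 60; below-median servers: worker-02, db-replica-1, web-01. Among those, db-replica-1 has the highest utilization (%) (≈ 70).

db-replica-1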